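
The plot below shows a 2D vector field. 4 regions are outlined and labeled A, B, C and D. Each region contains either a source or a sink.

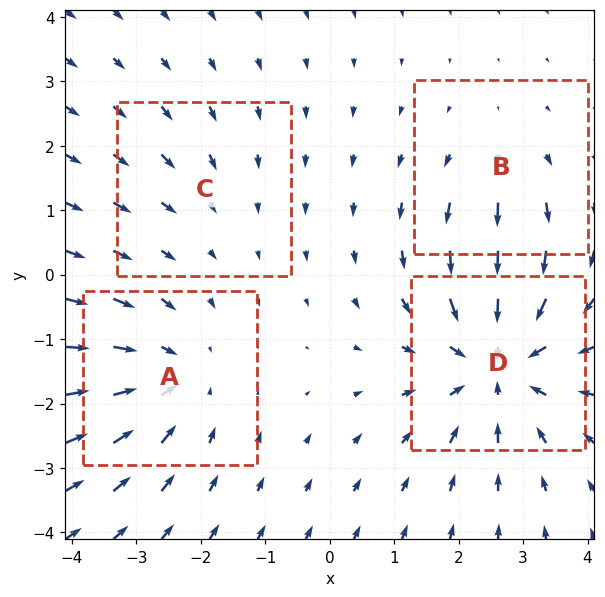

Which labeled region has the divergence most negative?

D

Divergence at each region's feature centre — A: about -4, B: about +2, C: about -2, D: about -6. Region D is most negative.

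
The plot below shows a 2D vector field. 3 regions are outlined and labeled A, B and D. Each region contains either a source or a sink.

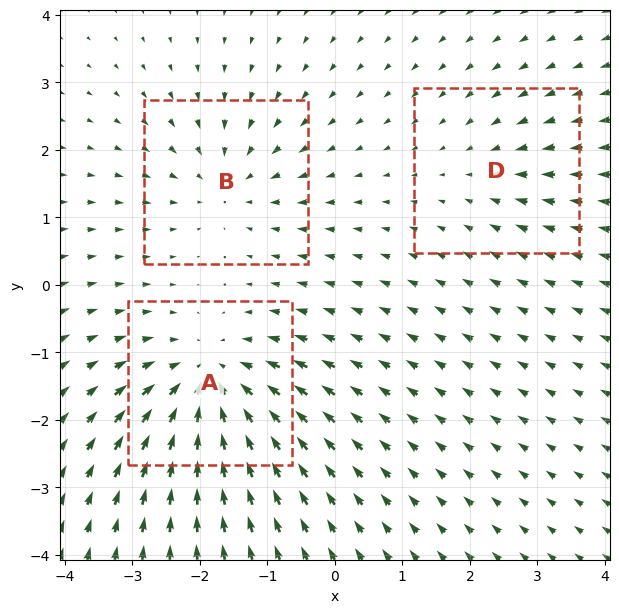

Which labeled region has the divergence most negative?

Divergence at each region's feature centre — A: about -5, B: about -3, D: about -2. Region A is most negative.

A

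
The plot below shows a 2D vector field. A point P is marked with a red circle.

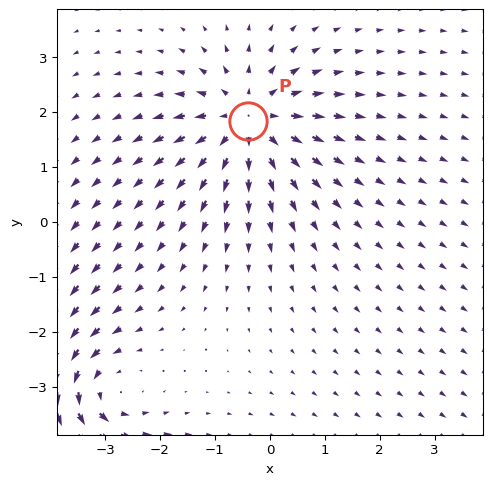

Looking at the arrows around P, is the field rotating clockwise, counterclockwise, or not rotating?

Near P at (-0.4, 1.8) the arrows show no circulation. The curl there is ≈0.

not rotating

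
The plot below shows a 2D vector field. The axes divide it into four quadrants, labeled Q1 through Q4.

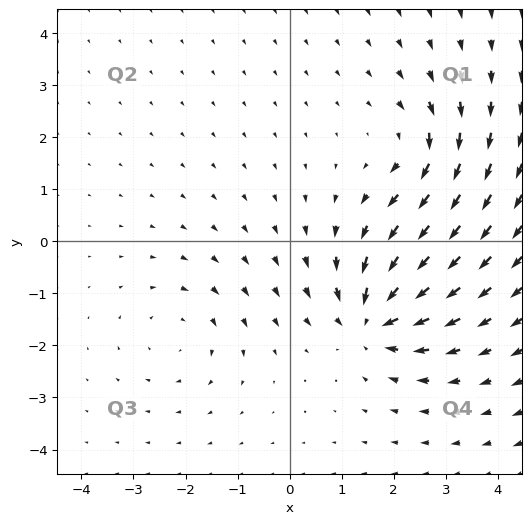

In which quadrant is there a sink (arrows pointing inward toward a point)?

Q4

The sink sits at approximately (1.6, -1.5), which lies in quadrant Q4. The divergence there is about -6, negative as expected for a sink.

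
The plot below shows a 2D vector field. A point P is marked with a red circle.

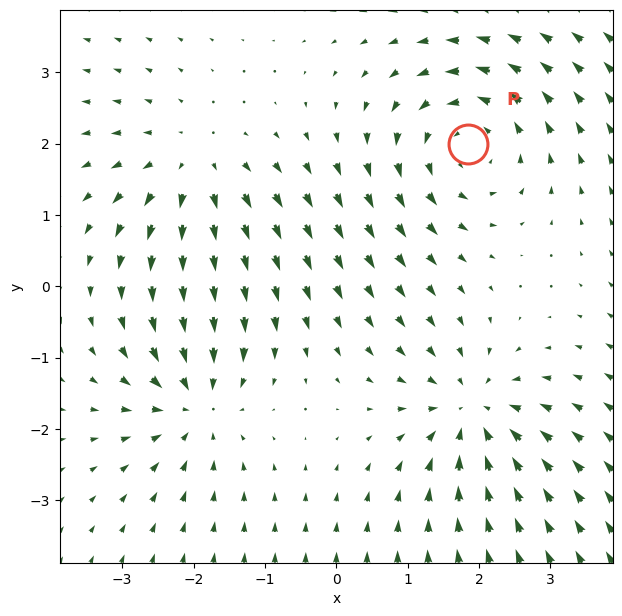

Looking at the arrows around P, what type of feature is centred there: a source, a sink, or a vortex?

vortex

At P (1.8, 2.0) the arrows circulate counterclockwise. Divergence ≈0, curl about +4 — near-zero divergence with nonzero curl is a vortex.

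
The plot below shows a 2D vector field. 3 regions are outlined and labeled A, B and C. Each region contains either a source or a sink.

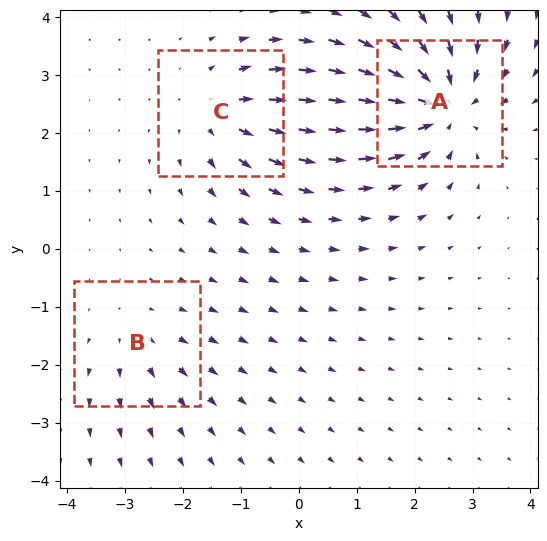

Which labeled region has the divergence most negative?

Divergence at each region's feature centre — A: about -6, B: about +2, C: about +4. Region A is most negative.

A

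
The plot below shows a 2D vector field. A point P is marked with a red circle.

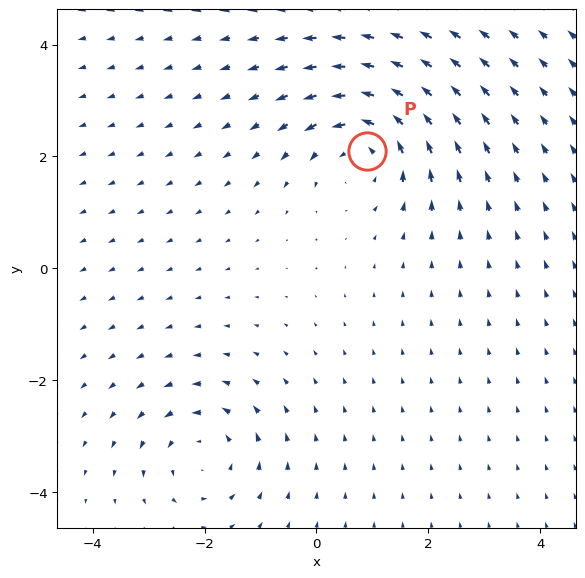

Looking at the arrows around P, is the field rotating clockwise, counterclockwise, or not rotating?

Near P at (0.9, 2.1) the arrows circulate counterclockwise. The curl (z-component) there is about +5; positive curl means counterclockwise rotation.

counterclockwise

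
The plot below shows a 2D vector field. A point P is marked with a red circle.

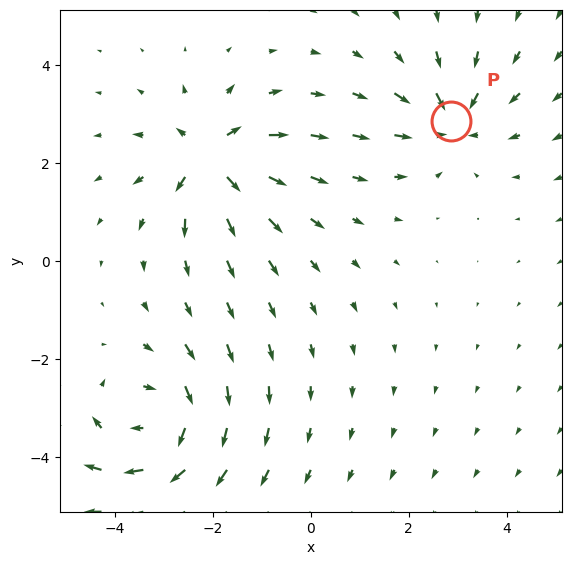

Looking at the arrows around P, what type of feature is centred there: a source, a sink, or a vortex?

At P (2.9, 2.8) the arrows converge inward. Divergence about -5, curl ≈0 — negative divergence with near-zero curl is a sink.

sink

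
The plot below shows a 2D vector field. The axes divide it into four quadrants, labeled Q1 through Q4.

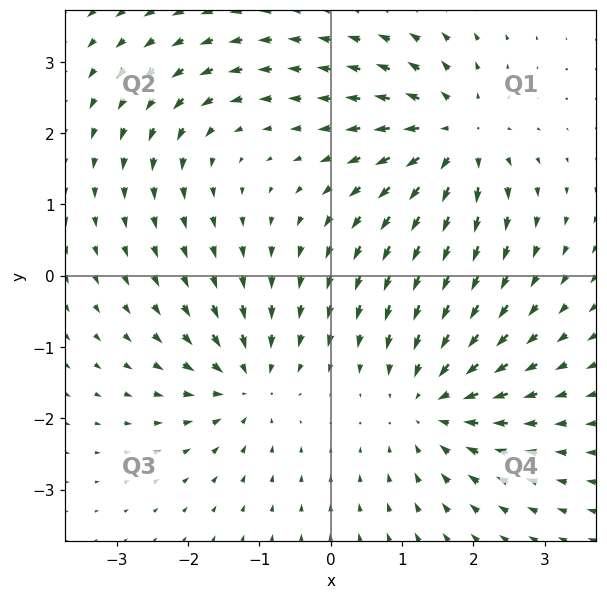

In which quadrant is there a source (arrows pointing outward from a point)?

Q1

The source sits at approximately (1.7, 1.9), which lies in quadrant Q1. The divergence there is about +6, positive as expected for a source.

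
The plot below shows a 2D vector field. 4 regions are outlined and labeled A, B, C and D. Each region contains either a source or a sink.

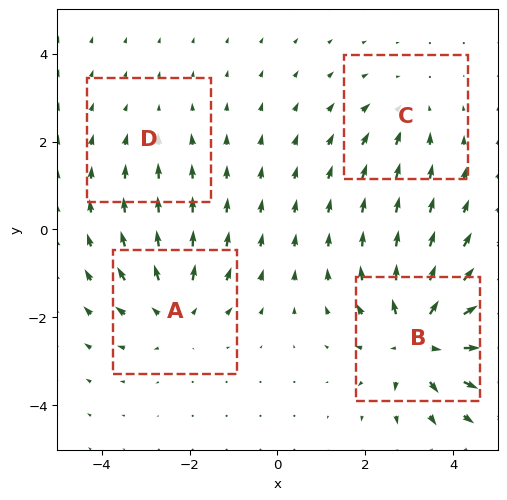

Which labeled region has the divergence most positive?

B

Divergence at each region's feature centre — A: about +4, B: about +7, C: about -3, D: about -2. Region B is most positive.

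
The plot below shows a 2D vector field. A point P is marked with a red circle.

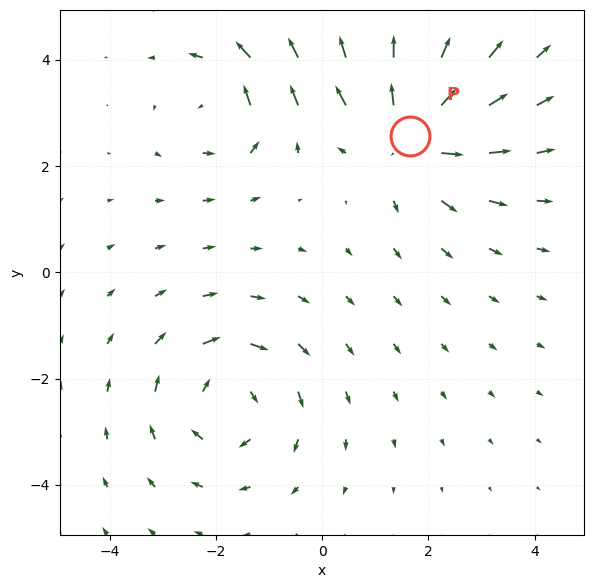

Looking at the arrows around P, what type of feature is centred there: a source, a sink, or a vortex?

At P (1.6, 2.6) the arrows spread outward. Divergence about +6, curl ≈0 — positive divergence with near-zero curl is a source.

source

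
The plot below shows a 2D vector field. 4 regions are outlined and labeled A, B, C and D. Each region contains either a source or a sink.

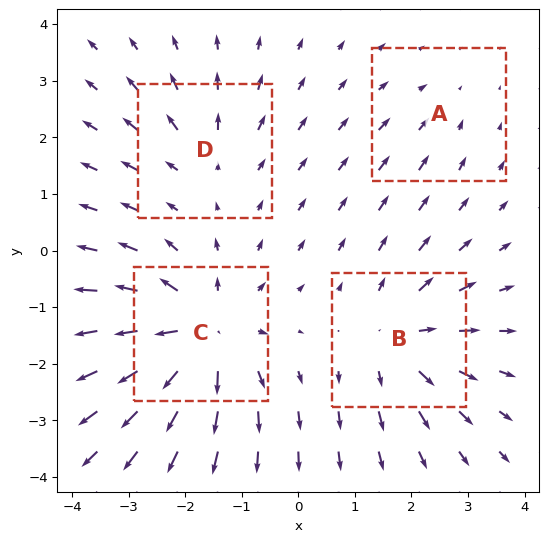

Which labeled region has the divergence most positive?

Divergence at each region's feature centre — A: about -2, B: about +5, C: about +8, D: about +3. Region C is most positive.

C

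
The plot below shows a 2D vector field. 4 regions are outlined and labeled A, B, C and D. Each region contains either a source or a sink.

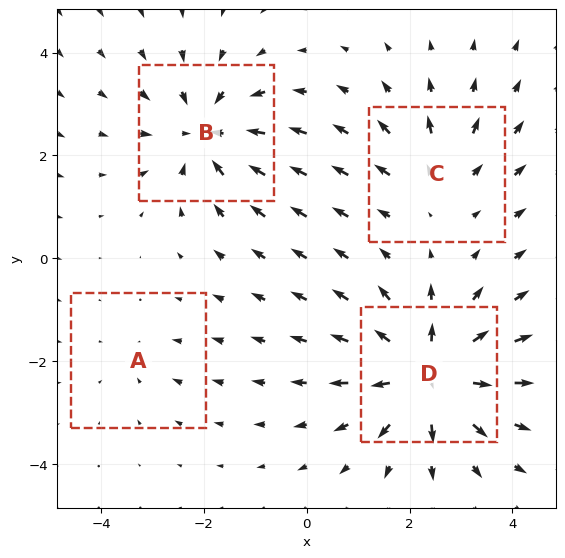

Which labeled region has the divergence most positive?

Divergence at each region's feature centre — A: about -2, B: about -5, C: about +3, D: about +7. Region D is most positive.

D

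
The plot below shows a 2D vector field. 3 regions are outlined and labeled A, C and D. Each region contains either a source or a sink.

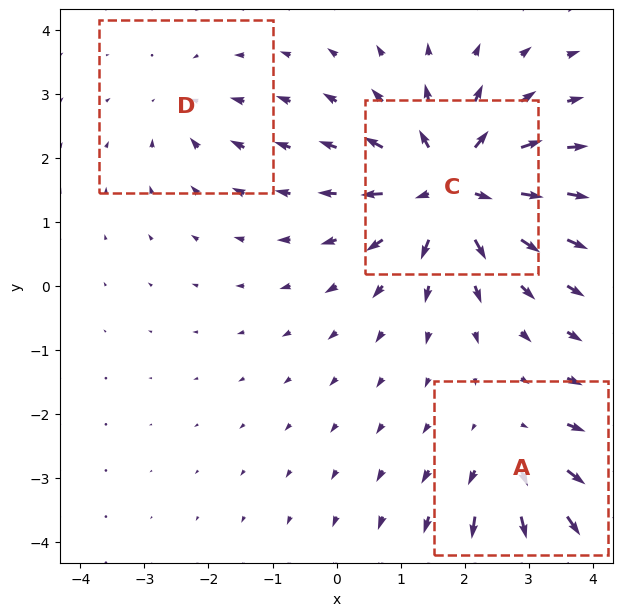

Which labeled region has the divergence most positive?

C

Divergence at each region's feature centre — A: about +3, C: about +6, D: about -2. Region C is most positive.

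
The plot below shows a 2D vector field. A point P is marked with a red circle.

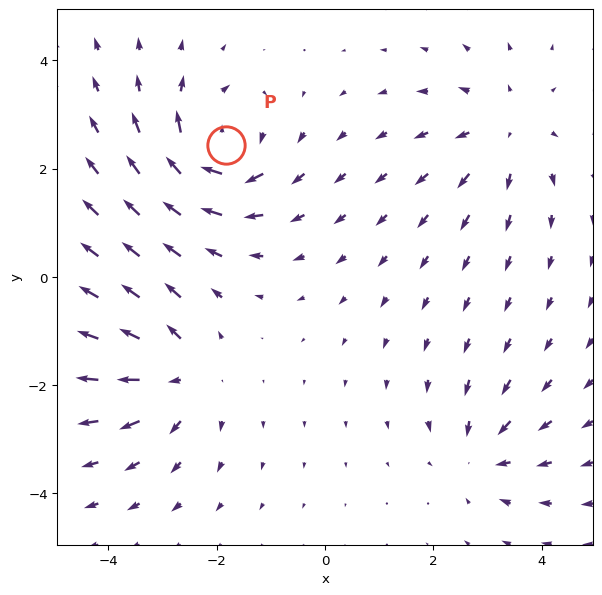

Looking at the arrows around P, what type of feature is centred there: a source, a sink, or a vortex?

At P (-1.8, 2.4) the arrows circulate clockwise. Divergence ≈0, curl about -6 — near-zero divergence with nonzero curl is a vortex.

vortex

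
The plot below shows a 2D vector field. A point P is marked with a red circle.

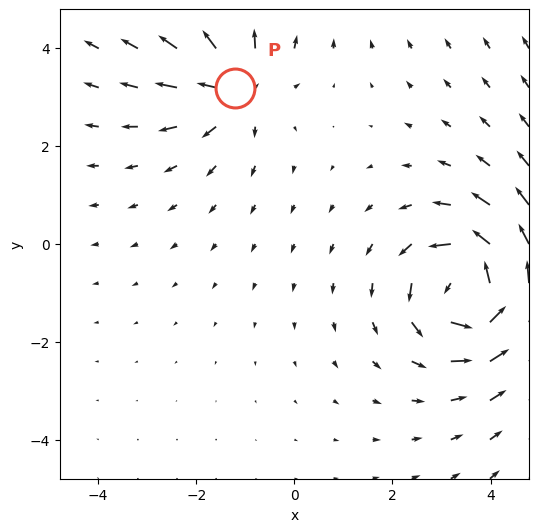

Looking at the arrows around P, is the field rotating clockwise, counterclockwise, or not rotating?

not rotating

Near P at (-1.2, 3.2) the arrows show no circulation. The curl there is ≈0.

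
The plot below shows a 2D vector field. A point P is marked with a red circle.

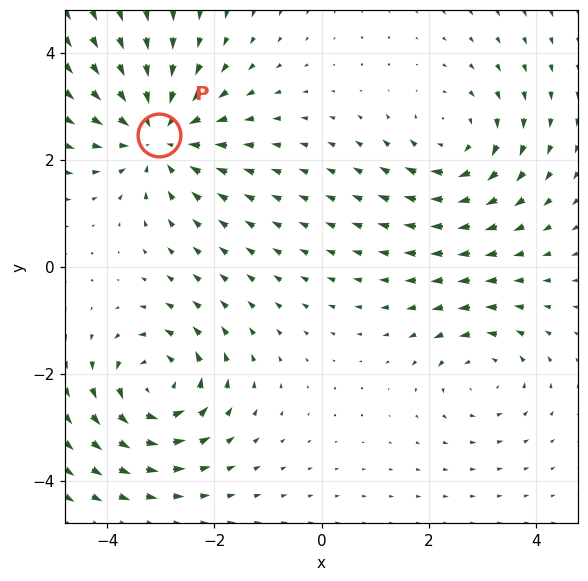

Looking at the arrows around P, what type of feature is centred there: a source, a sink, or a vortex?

At P (-3.0, 2.5) the arrows converge inward. Divergence about -4, curl ≈0 — negative divergence with near-zero curl is a sink.

sink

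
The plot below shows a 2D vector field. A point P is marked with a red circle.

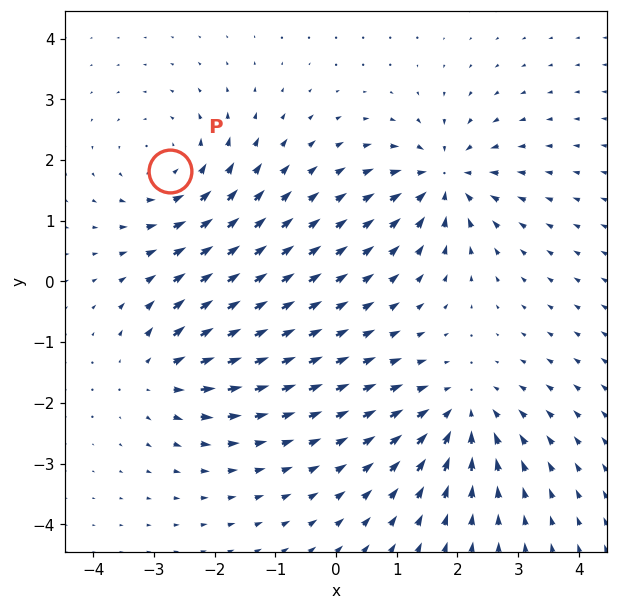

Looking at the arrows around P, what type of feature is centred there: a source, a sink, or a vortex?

At P (-2.7, 1.8) the arrows circulate counterclockwise. Divergence ≈0, curl about +4 — near-zero divergence with nonzero curl is a vortex.

vortex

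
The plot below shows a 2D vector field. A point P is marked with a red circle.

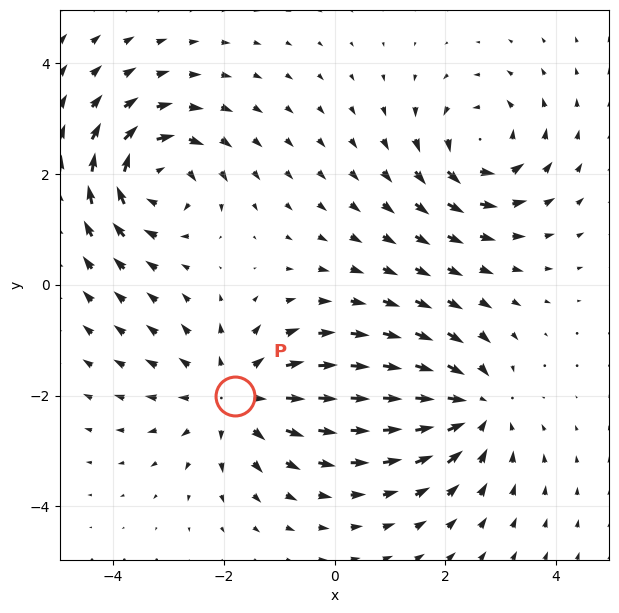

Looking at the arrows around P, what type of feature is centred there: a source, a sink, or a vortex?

At P (-1.8, -2.0) the arrows spread outward. Divergence about +4, curl ≈0 — positive divergence with near-zero curl is a source.

source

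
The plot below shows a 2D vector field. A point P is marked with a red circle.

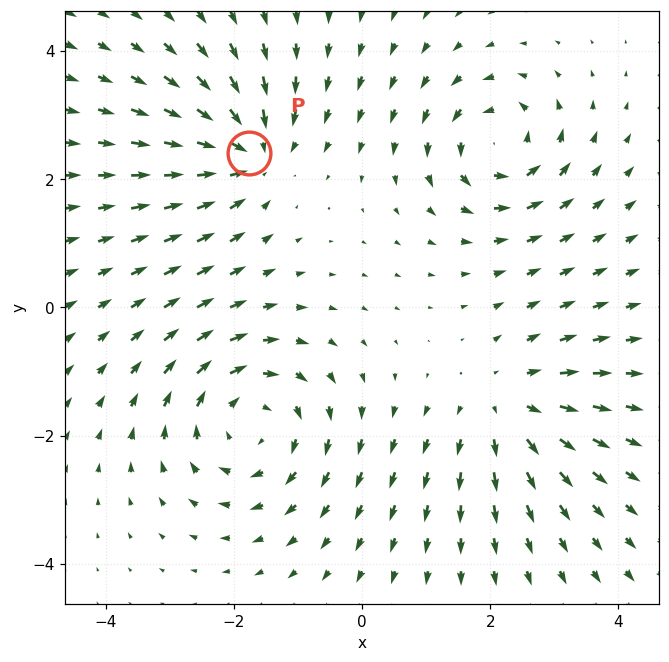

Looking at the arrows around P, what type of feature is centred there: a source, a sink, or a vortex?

sink

At P (-1.8, 2.4) the arrows converge inward. Divergence about -4, curl ≈0 — negative divergence with near-zero curl is a sink.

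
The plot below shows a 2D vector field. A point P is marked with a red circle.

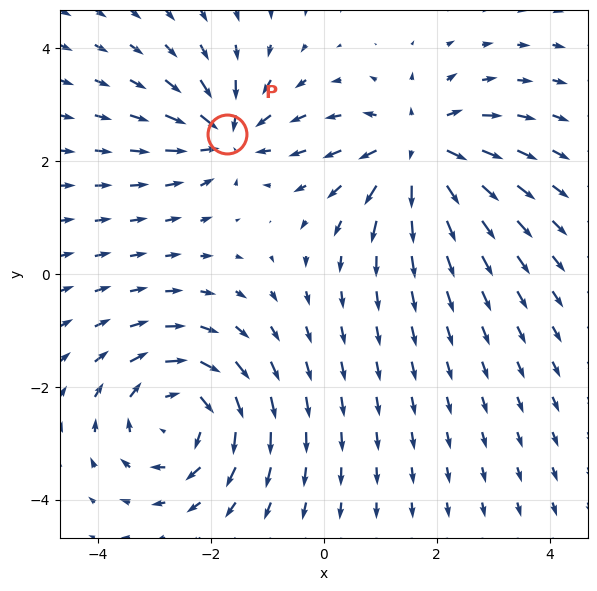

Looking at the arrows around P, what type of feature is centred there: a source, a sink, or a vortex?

sink

At P (-1.7, 2.5) the arrows converge inward. Divergence about -4, curl ≈0 — negative divergence with near-zero curl is a sink.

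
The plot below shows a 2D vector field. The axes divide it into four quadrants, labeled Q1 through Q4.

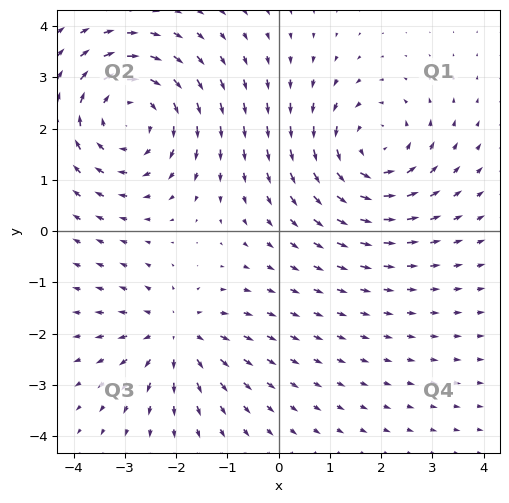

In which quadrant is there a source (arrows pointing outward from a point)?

Q3

The source sits at approximately (-2.0, -2.0), which lies in quadrant Q3. The divergence there is about +3, positive as expected for a source.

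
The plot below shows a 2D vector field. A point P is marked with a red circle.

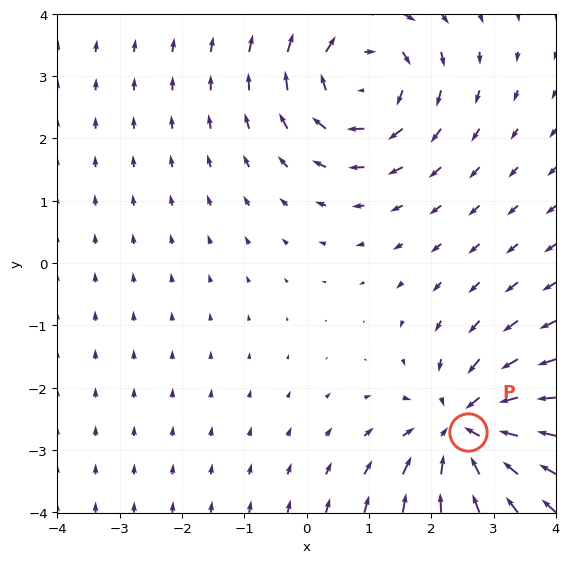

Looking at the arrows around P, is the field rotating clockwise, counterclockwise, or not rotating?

Near P at (2.6, -2.7) the arrows show no circulation. The curl there is ≈0.

not rotating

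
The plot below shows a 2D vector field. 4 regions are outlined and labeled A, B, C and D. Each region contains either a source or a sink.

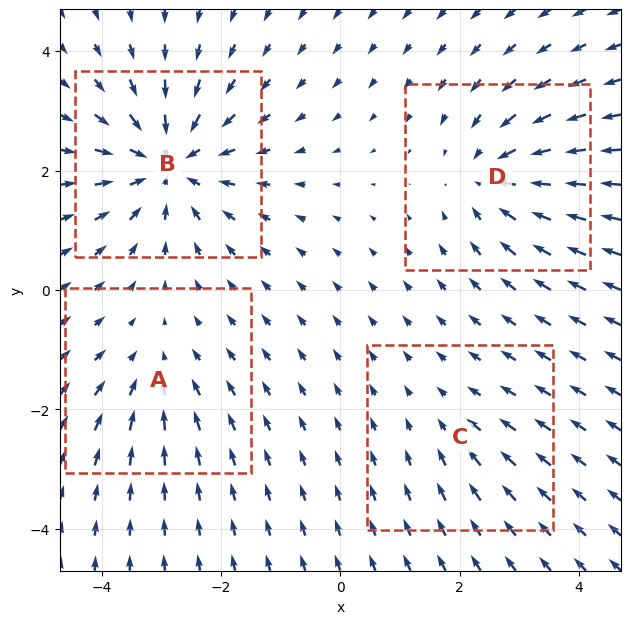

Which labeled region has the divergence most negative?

B

Divergence at each region's feature centre — A: about -3, B: about -7, C: about -2, D: about -5. Region B is most negative.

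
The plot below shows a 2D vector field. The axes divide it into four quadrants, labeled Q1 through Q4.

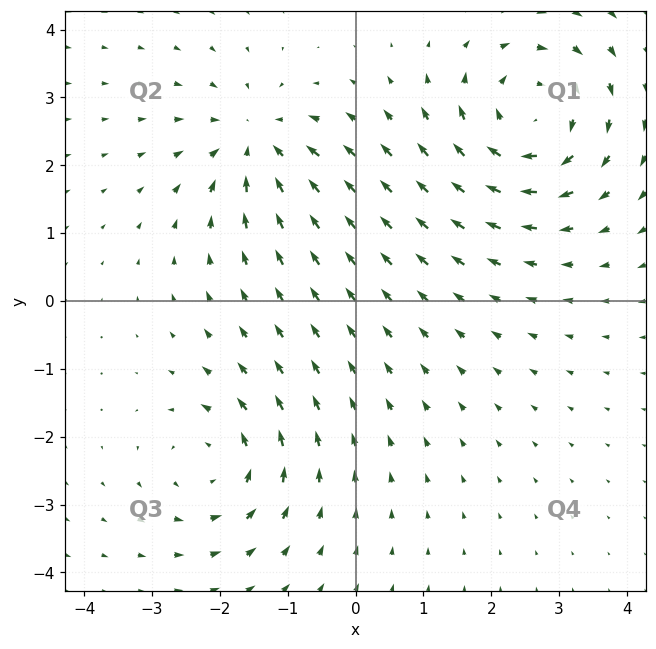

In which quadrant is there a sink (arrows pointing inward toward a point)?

Q2

The sink sits at approximately (-1.5, 2.3), which lies in quadrant Q2. The divergence there is about -4, negative as expected for a sink.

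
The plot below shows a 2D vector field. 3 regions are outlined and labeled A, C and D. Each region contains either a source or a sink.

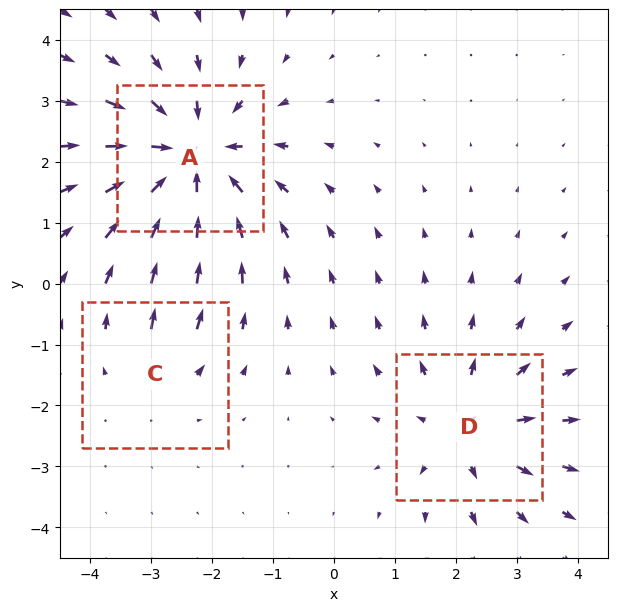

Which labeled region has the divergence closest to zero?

Divergence at each region's feature centre — A: about -5, C: about +2, D: about +3. Region C is closest to zero.

C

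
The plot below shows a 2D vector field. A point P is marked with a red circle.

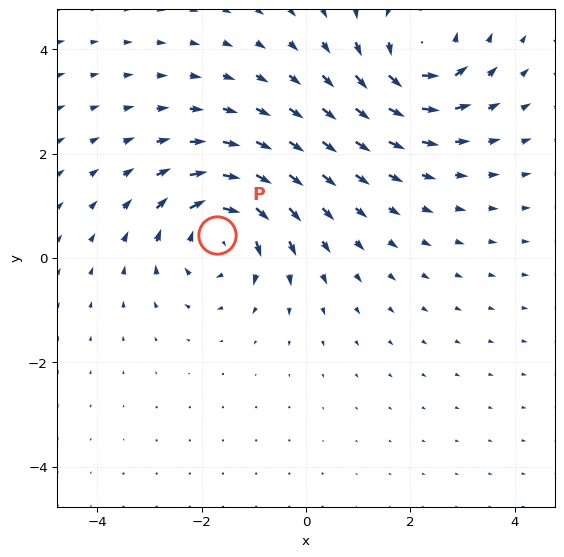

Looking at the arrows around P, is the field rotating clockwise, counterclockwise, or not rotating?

clockwise

Near P at (-1.7, 0.4) the arrows circulate clockwise. The curl (z-component) there is about -5; negative curl means clockwise rotation.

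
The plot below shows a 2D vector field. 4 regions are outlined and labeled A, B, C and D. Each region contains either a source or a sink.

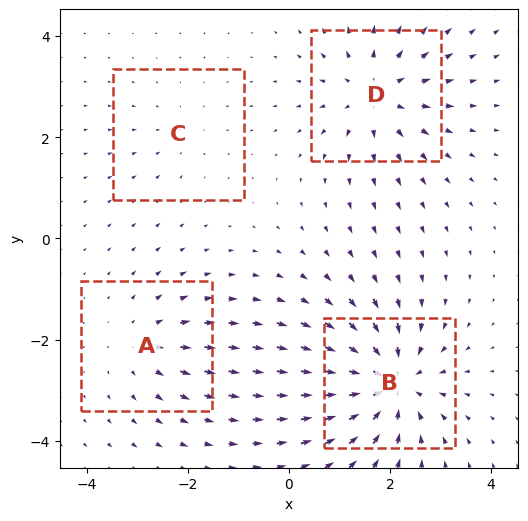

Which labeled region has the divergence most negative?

Divergence at each region's feature centre — A: about +3, B: about -7, C: about -2, D: about +5. Region B is most negative.

B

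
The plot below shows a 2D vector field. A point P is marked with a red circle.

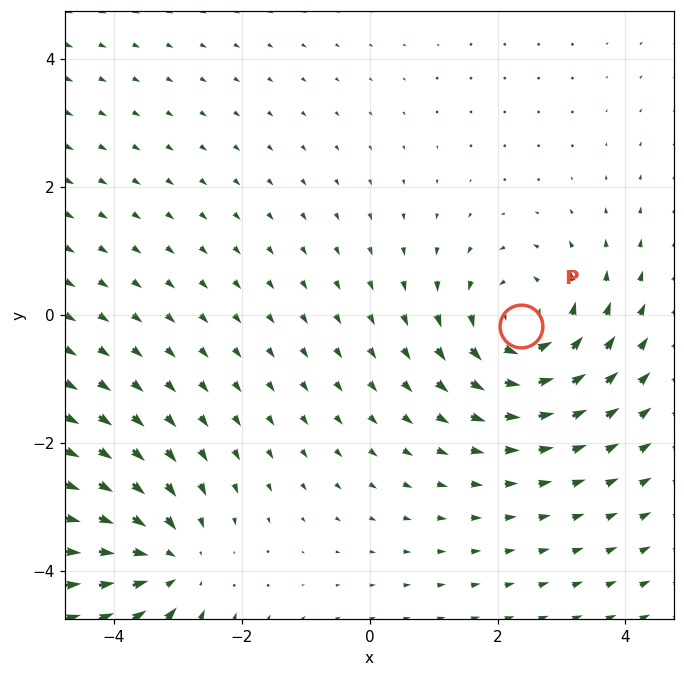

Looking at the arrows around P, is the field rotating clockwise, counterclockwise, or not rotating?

counterclockwise

Near P at (2.4, -0.2) the arrows circulate counterclockwise. The curl (z-component) there is about +4; positive curl means counterclockwise rotation.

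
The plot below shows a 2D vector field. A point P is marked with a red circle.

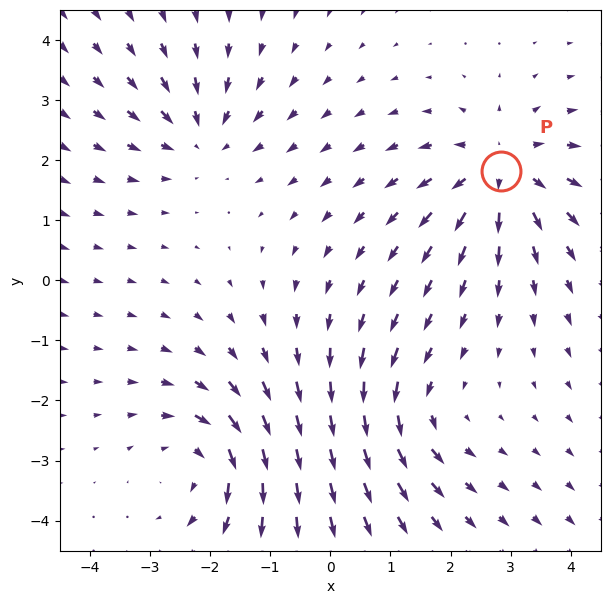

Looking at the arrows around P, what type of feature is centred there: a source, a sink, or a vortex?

source

At P (2.8, 1.8) the arrows spread outward. Divergence about +5, curl ≈0 — positive divergence with near-zero curl is a source.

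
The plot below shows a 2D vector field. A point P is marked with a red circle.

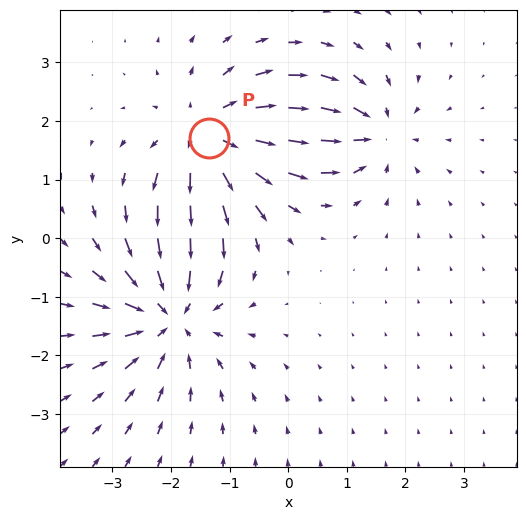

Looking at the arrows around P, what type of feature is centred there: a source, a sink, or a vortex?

source

At P (-1.3, 1.7) the arrows spread outward. Divergence about +5, curl ≈0 — positive divergence with near-zero curl is a source.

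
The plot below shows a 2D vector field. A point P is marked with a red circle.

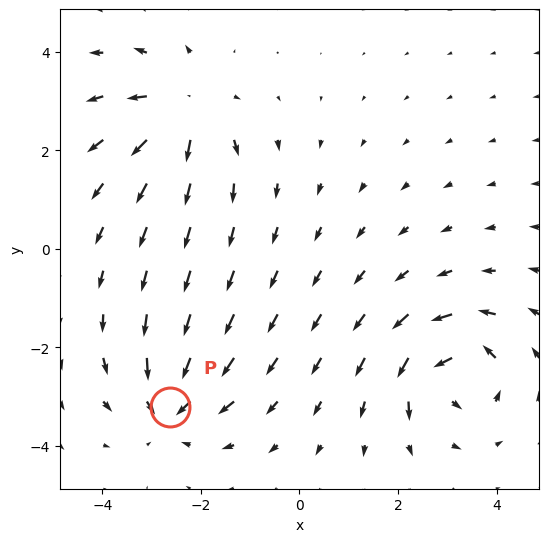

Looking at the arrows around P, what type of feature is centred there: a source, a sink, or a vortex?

At P (-2.6, -3.2) the arrows converge inward. Divergence about -4, curl ≈0 — negative divergence with near-zero curl is a sink.

sink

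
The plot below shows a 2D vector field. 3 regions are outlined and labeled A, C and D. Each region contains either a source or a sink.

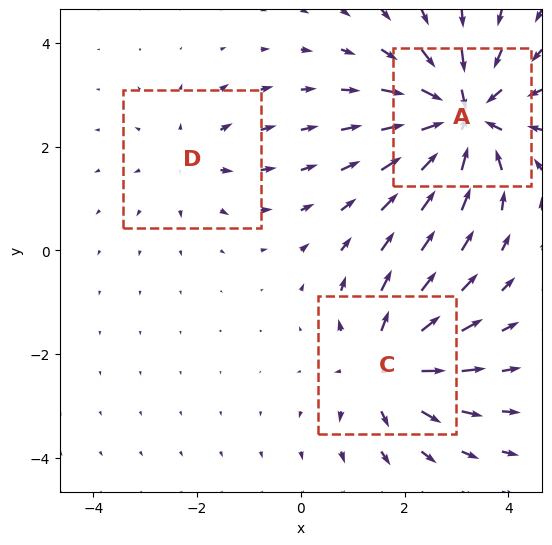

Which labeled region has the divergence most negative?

Divergence at each region's feature centre — A: about -5, C: about +4, D: about +2. Region A is most negative.

A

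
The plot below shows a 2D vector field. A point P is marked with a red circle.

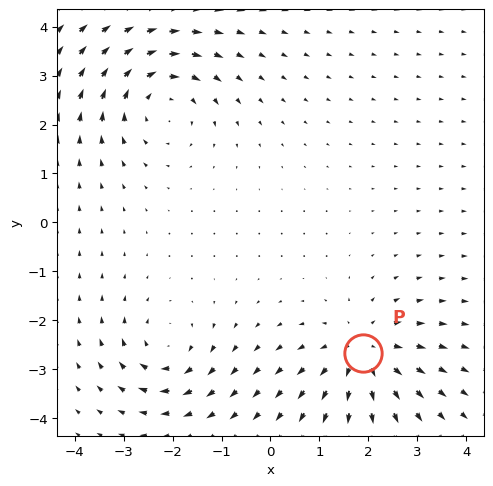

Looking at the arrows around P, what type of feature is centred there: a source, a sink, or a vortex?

source

At P (1.9, -2.7) the arrows spread outward. Divergence about +5, curl ≈0 — positive divergence with near-zero curl is a source.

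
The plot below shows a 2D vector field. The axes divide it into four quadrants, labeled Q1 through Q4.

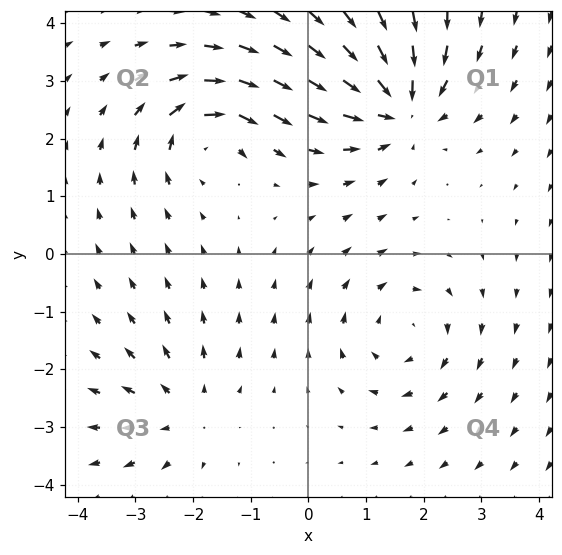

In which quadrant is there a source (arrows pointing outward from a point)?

Q3

The source sits at approximately (-2.2, -2.7), which lies in quadrant Q3. The divergence there is about +3, positive as expected for a source.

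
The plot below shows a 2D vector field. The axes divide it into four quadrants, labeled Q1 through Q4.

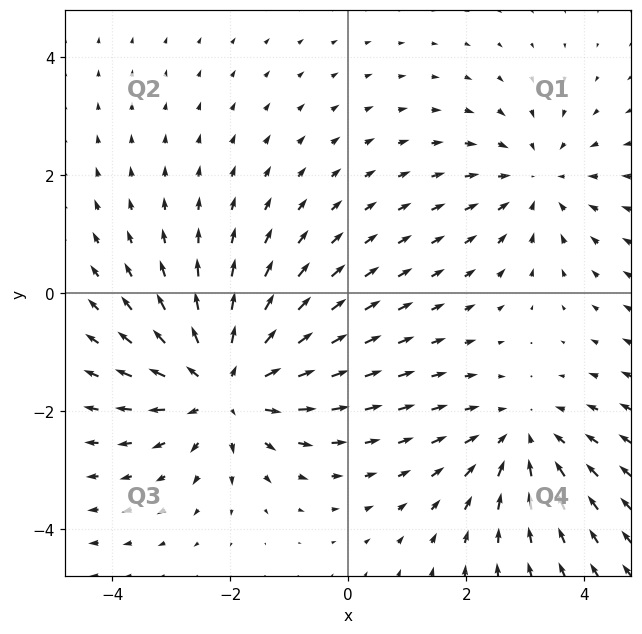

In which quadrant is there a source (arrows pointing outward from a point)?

Q3

The source sits at approximately (-2.1, -1.6), which lies in quadrant Q3. The divergence there is about +4, positive as expected for a source.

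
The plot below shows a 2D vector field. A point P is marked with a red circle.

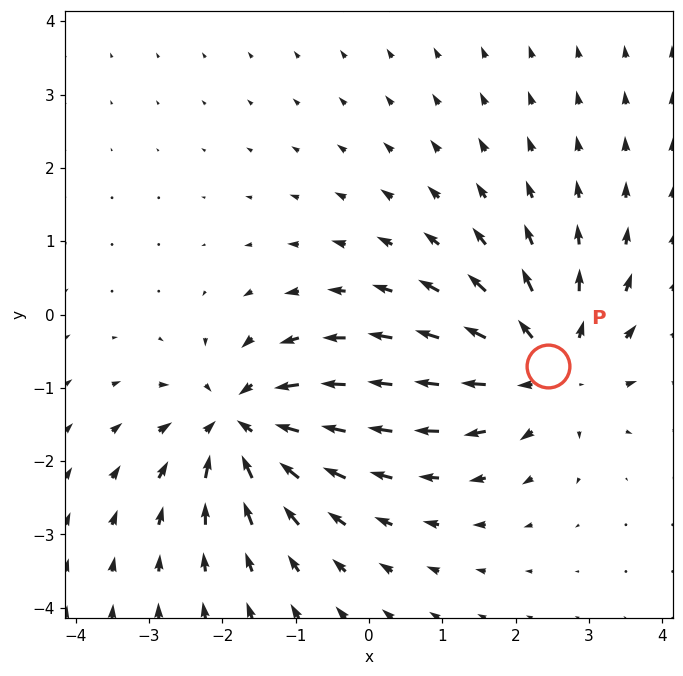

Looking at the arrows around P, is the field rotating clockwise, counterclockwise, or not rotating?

Near P at (2.4, -0.7) the arrows show no circulation. The curl there is ≈0.

not rotating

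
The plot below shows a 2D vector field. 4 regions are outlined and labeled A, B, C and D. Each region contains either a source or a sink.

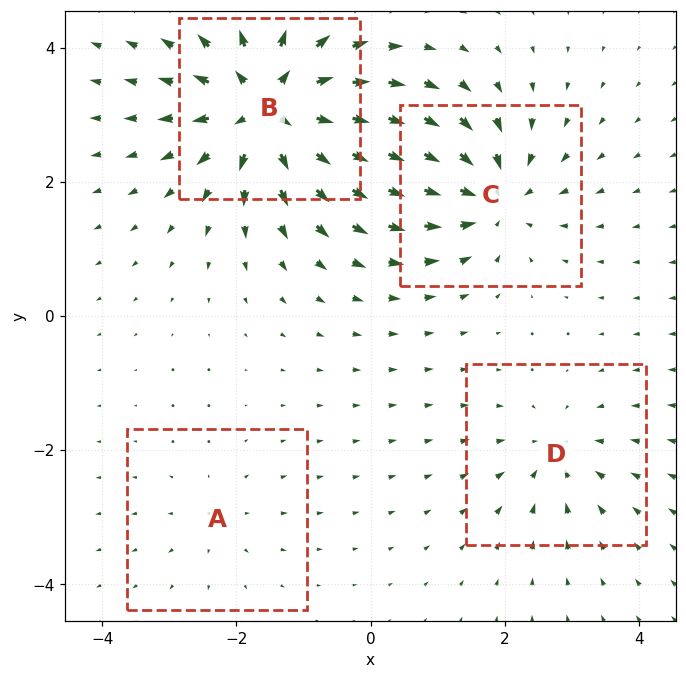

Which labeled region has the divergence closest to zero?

A

Divergence at each region's feature centre — A: about +2, B: about +8, C: about -6, D: about -4. Region A is closest to zero.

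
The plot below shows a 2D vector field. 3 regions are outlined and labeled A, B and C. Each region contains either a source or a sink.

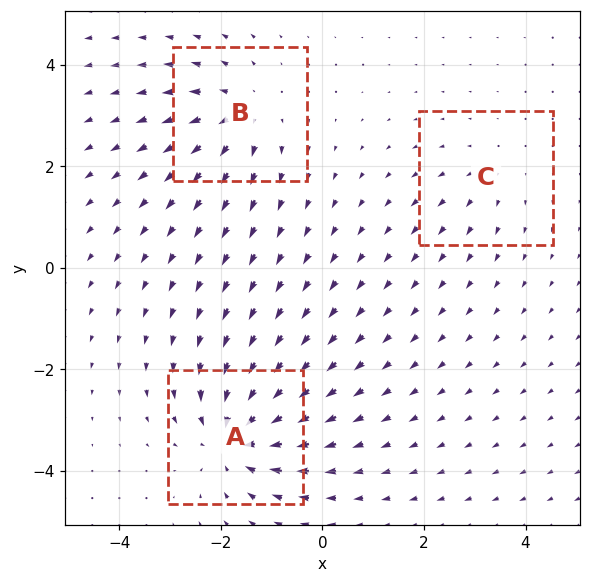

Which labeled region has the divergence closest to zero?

C

Divergence at each region's feature centre — A: about -5, B: about +4, C: about +2. Region C is closest to zero.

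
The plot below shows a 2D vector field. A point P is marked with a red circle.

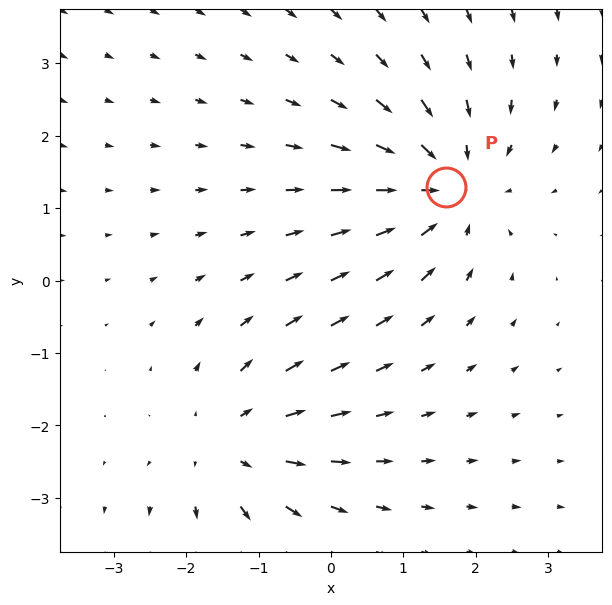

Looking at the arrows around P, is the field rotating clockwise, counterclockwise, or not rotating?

Near P at (1.6, 1.3) the arrows show no circulation. The curl there is ≈0.

not rotating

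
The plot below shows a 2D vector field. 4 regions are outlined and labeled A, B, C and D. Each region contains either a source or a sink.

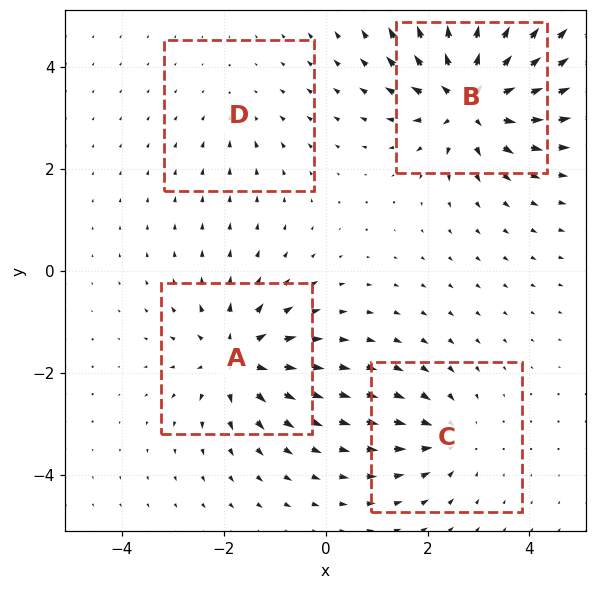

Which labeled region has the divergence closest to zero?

D

Divergence at each region's feature centre — A: about +6, B: about +8, C: about -4, D: about -2. Region D is closest to zero.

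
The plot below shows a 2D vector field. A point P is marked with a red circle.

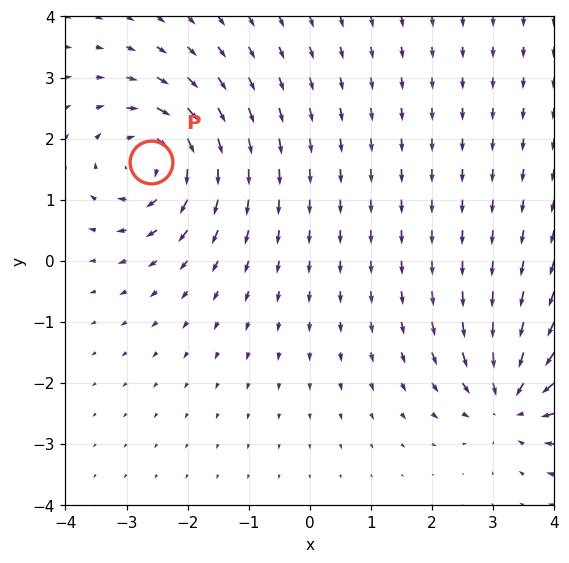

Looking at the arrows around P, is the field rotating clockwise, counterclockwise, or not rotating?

Near P at (-2.6, 1.6) the arrows circulate clockwise. The curl (z-component) there is about -5; negative curl means clockwise rotation.

clockwise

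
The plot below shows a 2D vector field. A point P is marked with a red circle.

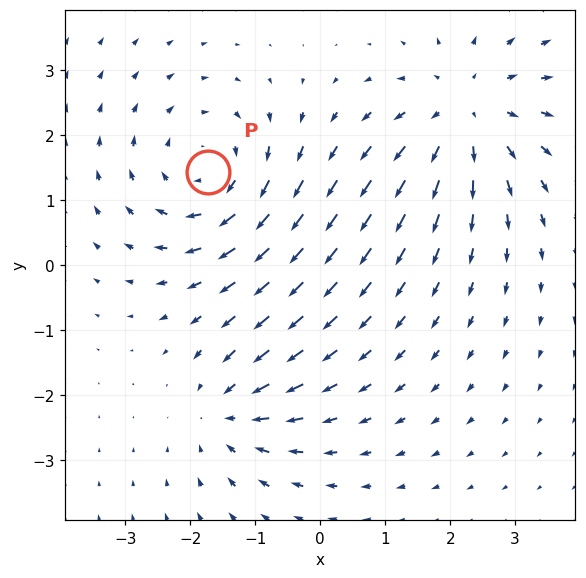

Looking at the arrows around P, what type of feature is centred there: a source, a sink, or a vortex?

vortex

At P (-1.7, 1.4) the arrows circulate clockwise. Divergence ≈0, curl about -4 — near-zero divergence with nonzero curl is a vortex.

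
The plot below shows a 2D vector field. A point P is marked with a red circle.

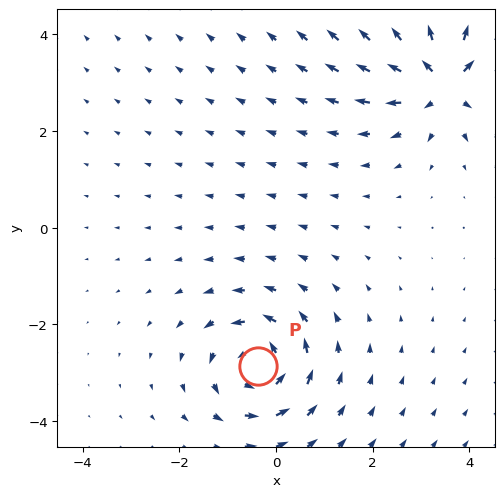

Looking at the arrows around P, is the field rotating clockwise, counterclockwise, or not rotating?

counterclockwise

Near P at (-0.4, -2.9) the arrows circulate counterclockwise. The curl (z-component) there is about +4; positive curl means counterclockwise rotation.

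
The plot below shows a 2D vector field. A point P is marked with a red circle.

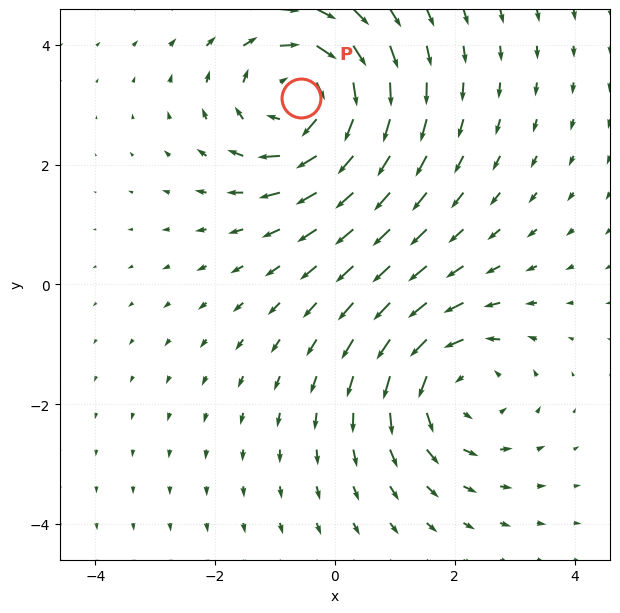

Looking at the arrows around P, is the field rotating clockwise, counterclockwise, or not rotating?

clockwise

Near P at (-0.6, 3.1) the arrows circulate clockwise. The curl (z-component) there is about -3; negative curl means clockwise rotation.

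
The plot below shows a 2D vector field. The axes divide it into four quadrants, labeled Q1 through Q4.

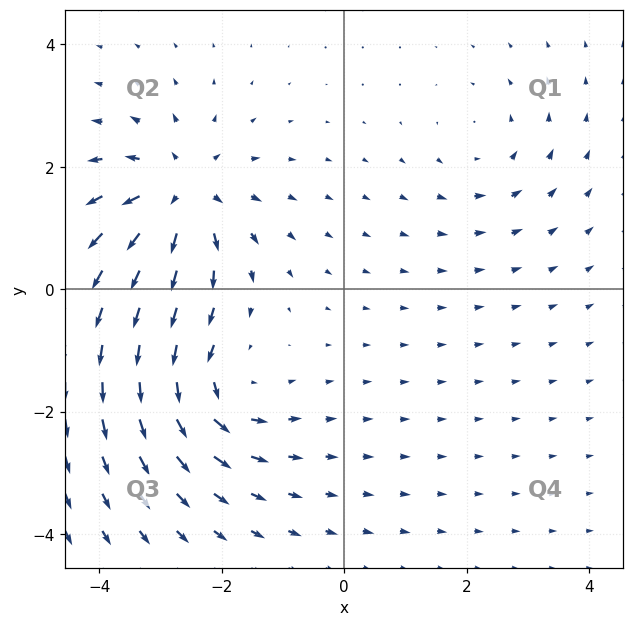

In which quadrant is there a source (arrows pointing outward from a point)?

Q2

The source sits at approximately (-2.7, 1.6), which lies in quadrant Q2. The divergence there is about +6, positive as expected for a source.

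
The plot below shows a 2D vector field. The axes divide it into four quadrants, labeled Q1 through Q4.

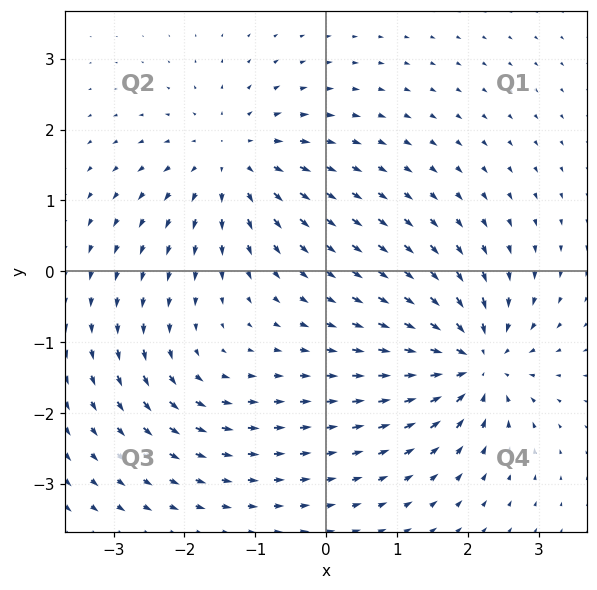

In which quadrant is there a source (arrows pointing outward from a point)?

Q2

The source sits at approximately (-1.3, 1.6), which lies in quadrant Q2. The divergence there is about +4, positive as expected for a source.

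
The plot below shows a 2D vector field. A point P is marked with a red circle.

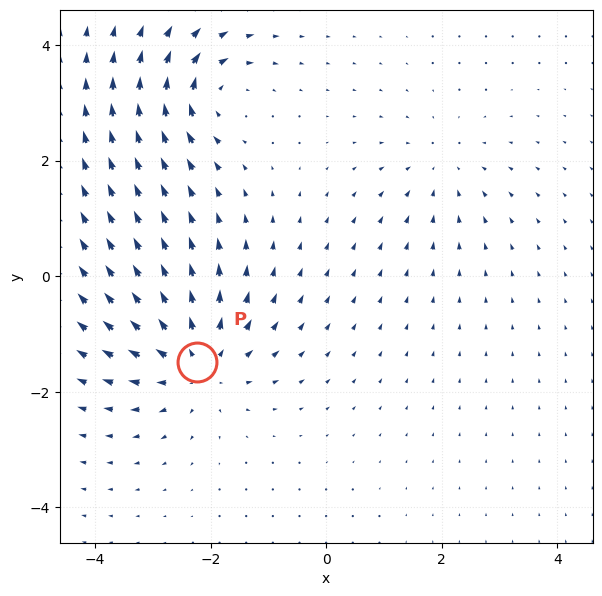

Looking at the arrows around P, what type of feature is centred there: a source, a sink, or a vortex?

At P (-2.2, -1.5) the arrows spread outward. Divergence about +5, curl ≈0 — positive divergence with near-zero curl is a source.

source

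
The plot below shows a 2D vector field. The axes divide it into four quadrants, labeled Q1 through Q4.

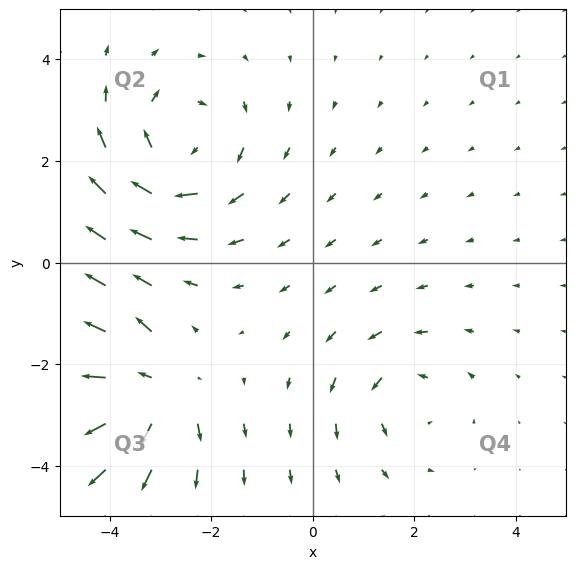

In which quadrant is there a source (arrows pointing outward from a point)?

Q3

The source sits at approximately (-3.2, -2.5), which lies in quadrant Q3. The divergence there is about +5, positive as expected for a source.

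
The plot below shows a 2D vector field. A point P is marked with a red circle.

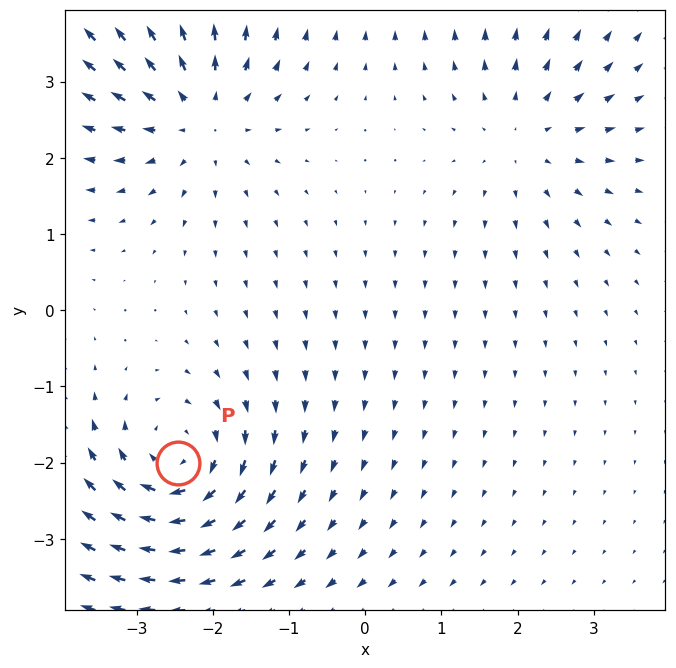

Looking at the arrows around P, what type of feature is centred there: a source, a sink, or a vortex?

vortex

At P (-2.5, -2.0) the arrows circulate clockwise. Divergence ≈0, curl about -6 — near-zero divergence with nonzero curl is a vortex.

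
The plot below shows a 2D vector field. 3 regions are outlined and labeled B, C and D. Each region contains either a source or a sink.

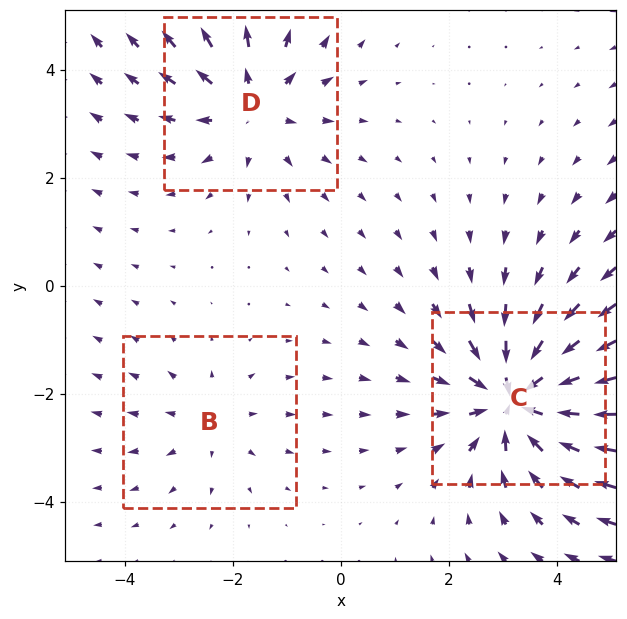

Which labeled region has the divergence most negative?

C

Divergence at each region's feature centre — B: about +2, C: about -5, D: about +3. Region C is most negative.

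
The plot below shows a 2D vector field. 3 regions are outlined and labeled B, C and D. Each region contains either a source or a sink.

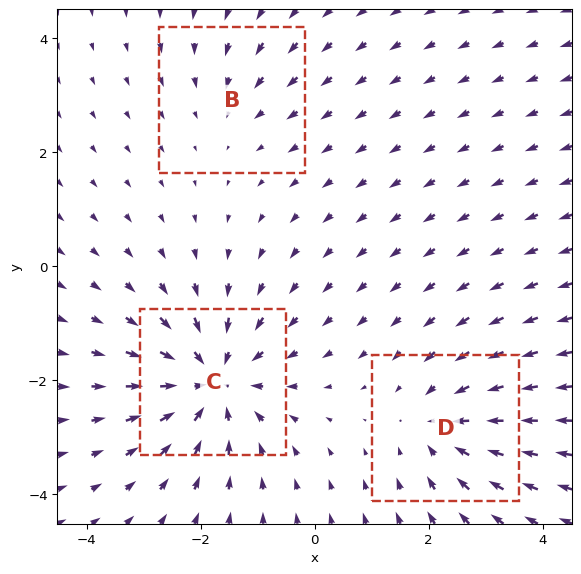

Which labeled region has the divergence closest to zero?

B

Divergence at each region's feature centre — B: about -2, C: about -5, D: about -3. Region B is closest to zero.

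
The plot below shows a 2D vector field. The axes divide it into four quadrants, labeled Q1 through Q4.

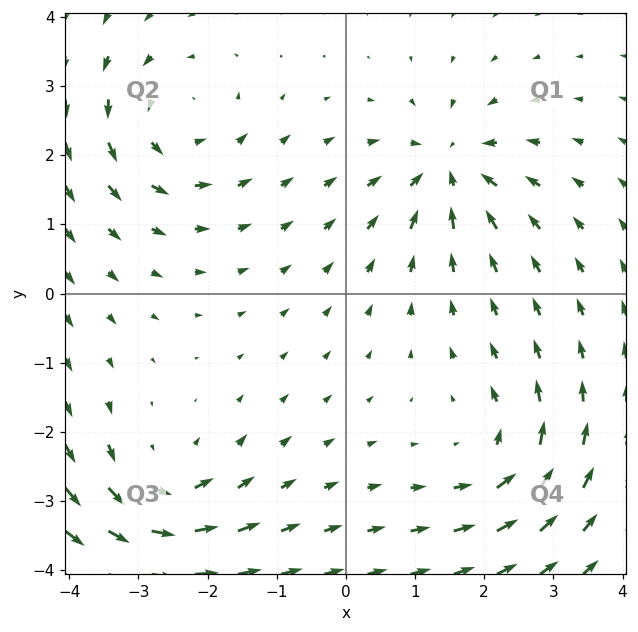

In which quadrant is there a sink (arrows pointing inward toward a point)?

Q1

The sink sits at approximately (1.5, 1.8), which lies in quadrant Q1. The divergence there is about -6, negative as expected for a sink.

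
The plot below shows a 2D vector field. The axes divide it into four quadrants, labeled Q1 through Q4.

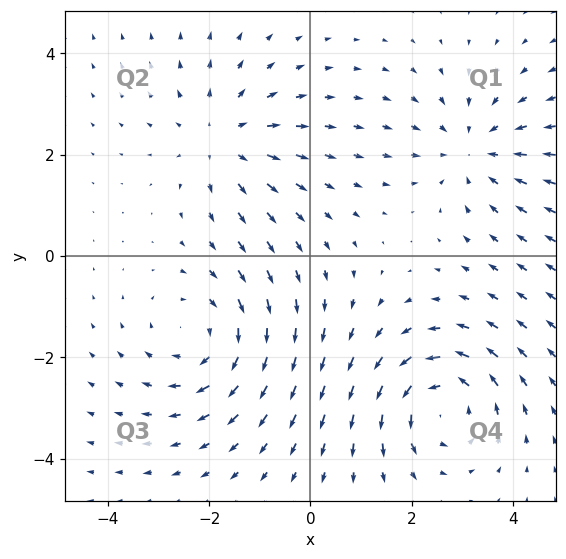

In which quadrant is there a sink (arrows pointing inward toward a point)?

The sink sits at approximately (3.2, 2.1), which lies in quadrant Q1. The divergence there is about -3, negative as expected for a sink.

Q1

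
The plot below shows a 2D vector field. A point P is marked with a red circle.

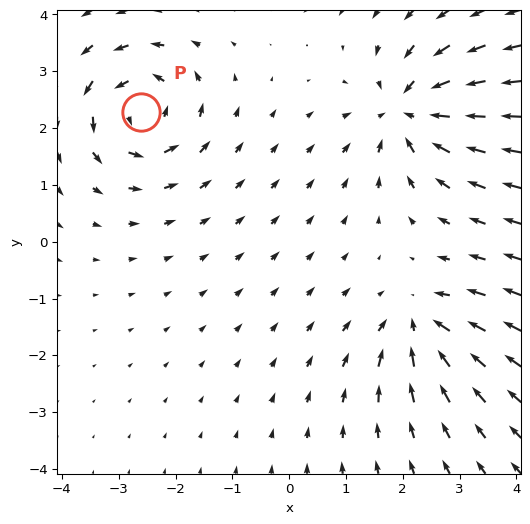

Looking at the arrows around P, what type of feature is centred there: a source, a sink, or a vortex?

At P (-2.6, 2.3) the arrows circulate counterclockwise. Divergence ≈0, curl about +6 — near-zero divergence with nonzero curl is a vortex.

vortex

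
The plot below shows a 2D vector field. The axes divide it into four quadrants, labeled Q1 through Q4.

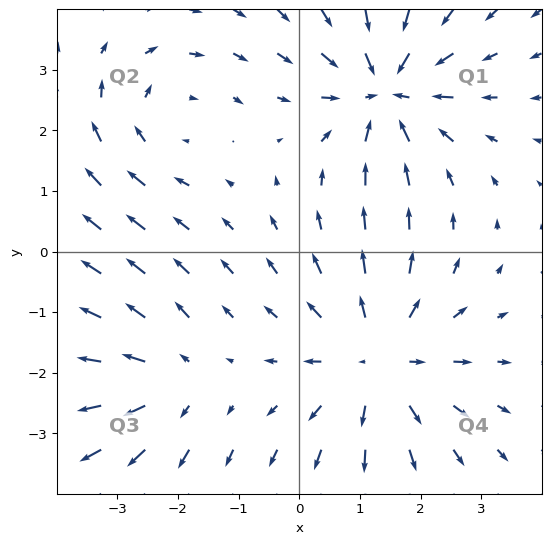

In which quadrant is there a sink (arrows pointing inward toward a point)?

Q1

The sink sits at approximately (1.4, 2.6), which lies in quadrant Q1. The divergence there is about -5, negative as expected for a sink.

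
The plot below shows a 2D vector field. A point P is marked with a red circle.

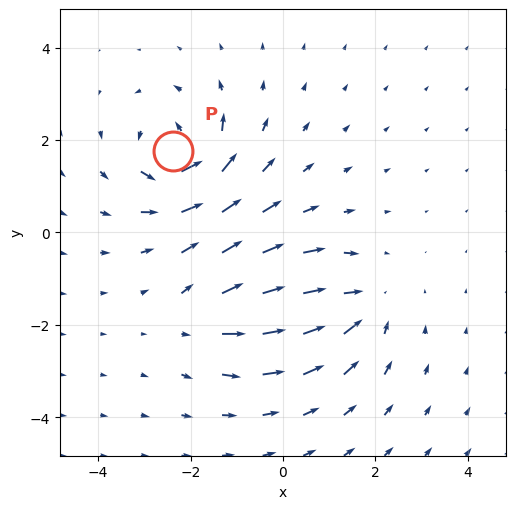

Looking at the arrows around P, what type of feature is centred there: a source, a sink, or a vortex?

vortex

At P (-2.4, 1.8) the arrows circulate counterclockwise. Divergence ≈0, curl about +6 — near-zero divergence with nonzero curl is a vortex.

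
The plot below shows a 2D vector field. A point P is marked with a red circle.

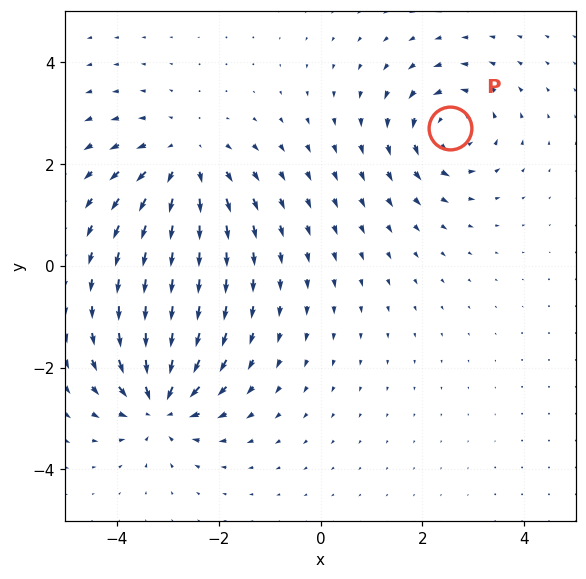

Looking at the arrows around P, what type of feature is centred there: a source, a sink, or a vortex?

At P (2.5, 2.7) the arrows circulate counterclockwise. Divergence ≈0, curl about +5 — near-zero divergence with nonzero curl is a vortex.

vortex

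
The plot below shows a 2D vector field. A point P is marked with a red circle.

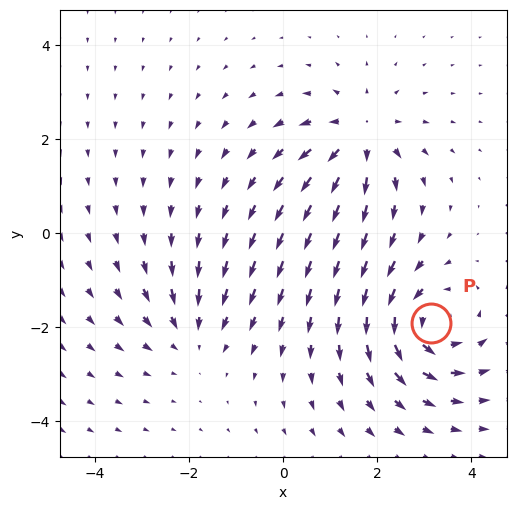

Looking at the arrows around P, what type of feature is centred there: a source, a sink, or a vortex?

vortex

At P (3.1, -1.9) the arrows circulate counterclockwise. Divergence ≈0, curl about +4 — near-zero divergence with nonzero curl is a vortex.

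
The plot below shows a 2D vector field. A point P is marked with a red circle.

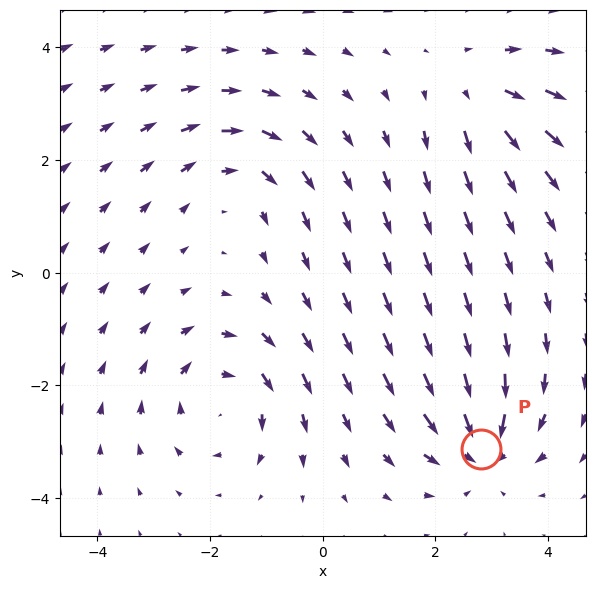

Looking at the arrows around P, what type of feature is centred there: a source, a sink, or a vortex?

sink

At P (2.8, -3.1) the arrows converge inward. Divergence about -5, curl ≈0 — negative divergence with near-zero curl is a sink.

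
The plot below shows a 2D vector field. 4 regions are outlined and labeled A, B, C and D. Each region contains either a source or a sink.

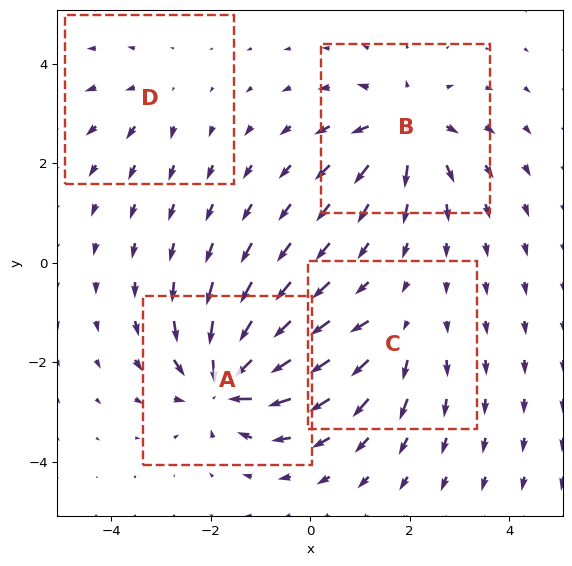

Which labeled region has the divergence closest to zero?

D

Divergence at each region's feature centre — A: about -8, B: about +6, C: about +4, D: about +3. Region D is closest to zero.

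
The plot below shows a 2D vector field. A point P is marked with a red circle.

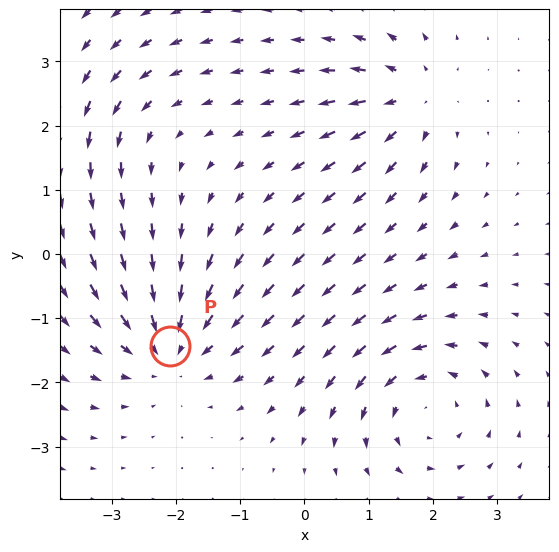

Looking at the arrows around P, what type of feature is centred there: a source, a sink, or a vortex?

At P (-2.1, -1.4) the arrows converge inward. Divergence about -5, curl ≈0 — negative divergence with near-zero curl is a sink.

sink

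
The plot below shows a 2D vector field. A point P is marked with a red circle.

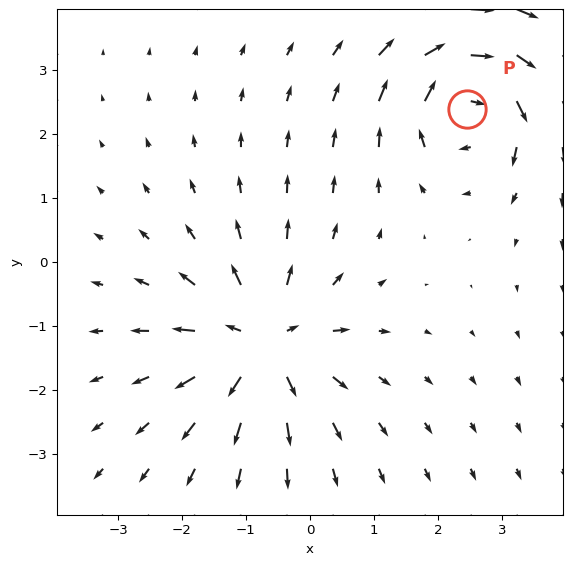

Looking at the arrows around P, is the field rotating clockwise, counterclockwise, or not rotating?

Near P at (2.5, 2.4) the arrows circulate clockwise. The curl (z-component) there is about -6; negative curl means clockwise rotation.

clockwise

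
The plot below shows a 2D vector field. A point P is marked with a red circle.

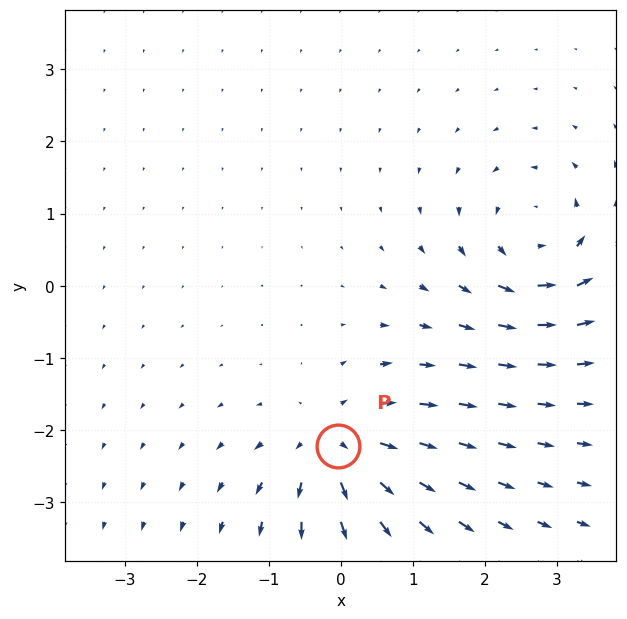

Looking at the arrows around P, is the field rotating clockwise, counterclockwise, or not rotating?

Near P at (-0.0, -2.2) the arrows show no circulation. The curl there is ≈0.

not rotating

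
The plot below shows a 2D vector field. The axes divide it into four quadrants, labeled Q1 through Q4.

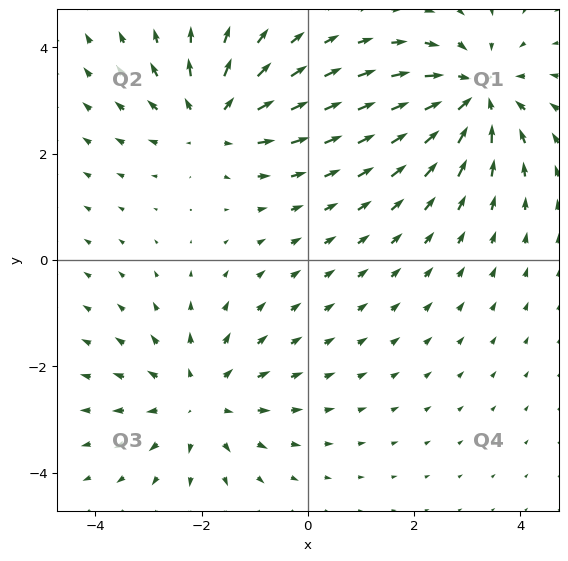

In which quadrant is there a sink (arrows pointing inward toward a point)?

Q1

The sink sits at approximately (3.2, 3.1), which lies in quadrant Q1. The divergence there is about -5, negative as expected for a sink.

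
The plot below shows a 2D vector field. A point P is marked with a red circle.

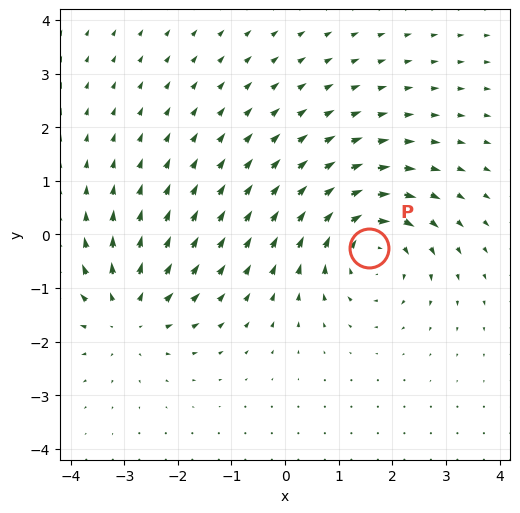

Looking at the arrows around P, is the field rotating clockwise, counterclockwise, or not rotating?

Near P at (1.6, -0.3) the arrows circulate clockwise. The curl (z-component) there is about -5; negative curl means clockwise rotation.

clockwise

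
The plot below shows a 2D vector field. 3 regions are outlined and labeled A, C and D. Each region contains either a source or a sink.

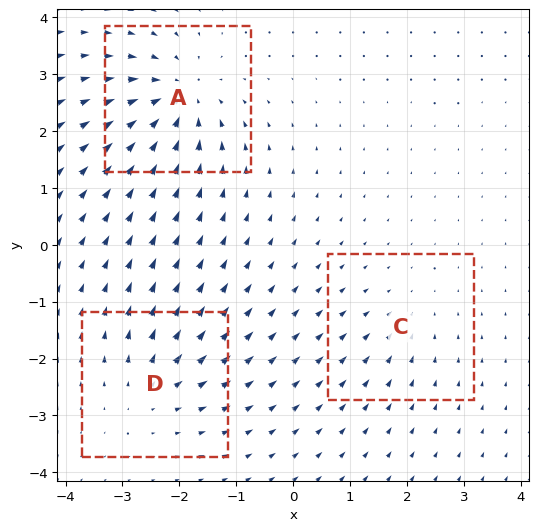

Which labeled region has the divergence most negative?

A

Divergence at each region's feature centre — A: about -6, C: about -2, D: about +3. Region A is most negative.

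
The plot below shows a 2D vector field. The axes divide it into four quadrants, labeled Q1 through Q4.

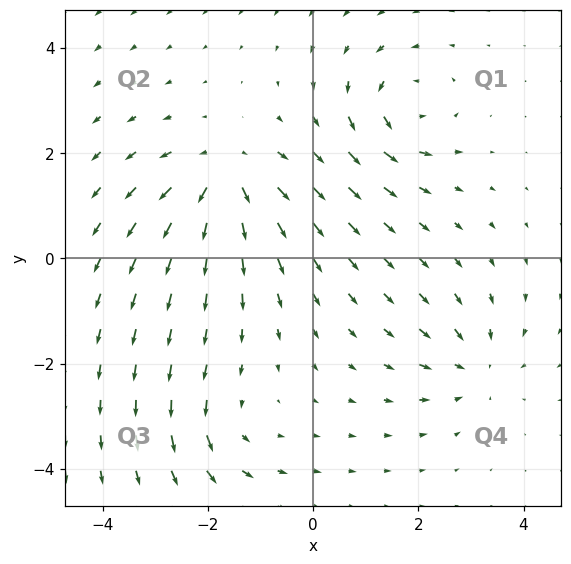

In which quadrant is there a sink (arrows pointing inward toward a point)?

The sink sits at approximately (3.1, -2.1), which lies in quadrant Q4. The divergence there is about -4, negative as expected for a sink.

Q4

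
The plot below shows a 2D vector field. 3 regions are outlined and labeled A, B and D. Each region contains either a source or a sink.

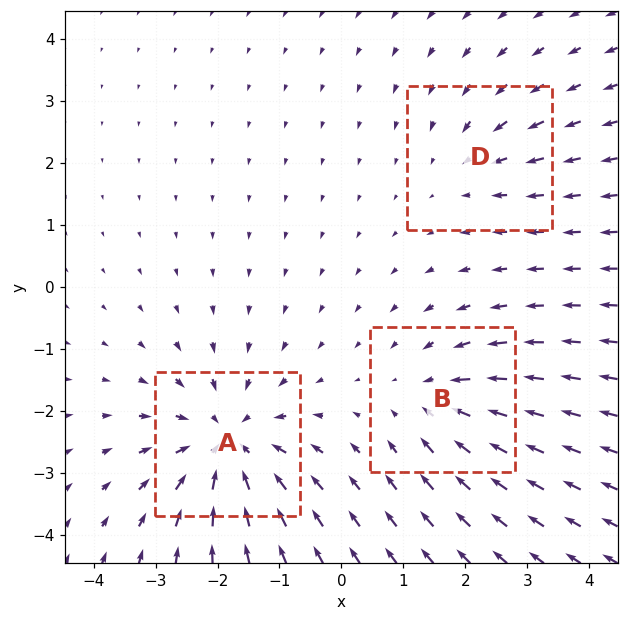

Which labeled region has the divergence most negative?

A

Divergence at each region's feature centre — A: about -5, B: about -3, D: about -2. Region A is most negative.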